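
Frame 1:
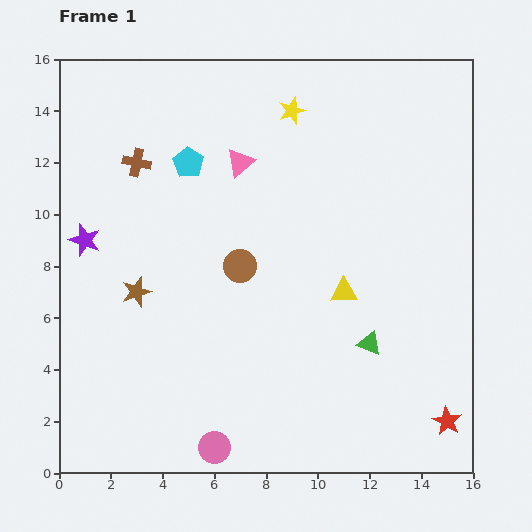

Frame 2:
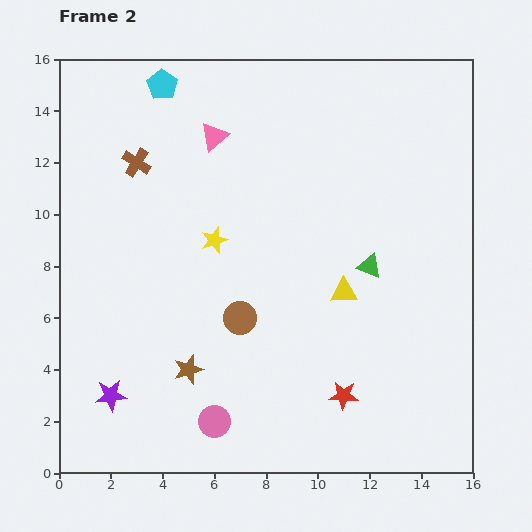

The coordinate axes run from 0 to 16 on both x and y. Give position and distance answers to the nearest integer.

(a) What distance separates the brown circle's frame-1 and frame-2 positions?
2

The brown circle moved from (7, 8) to (7, 6), a distance of √(0² + 2²) ≈ 2.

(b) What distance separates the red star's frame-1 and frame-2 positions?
4

The red star moved from (15, 2) to (11, 3), a distance of √(4² + 1²) ≈ 4.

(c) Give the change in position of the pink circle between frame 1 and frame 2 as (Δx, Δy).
(0, 1)

The pink circle was at (6, 1) in frame 1 and (6, 2) in frame 2.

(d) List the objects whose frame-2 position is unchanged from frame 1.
the yellow triangle, the brown cross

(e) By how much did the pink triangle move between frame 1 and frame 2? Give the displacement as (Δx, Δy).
(-1, 1)

The pink triangle was at (7, 12) in frame 1 and (6, 13) in frame 2.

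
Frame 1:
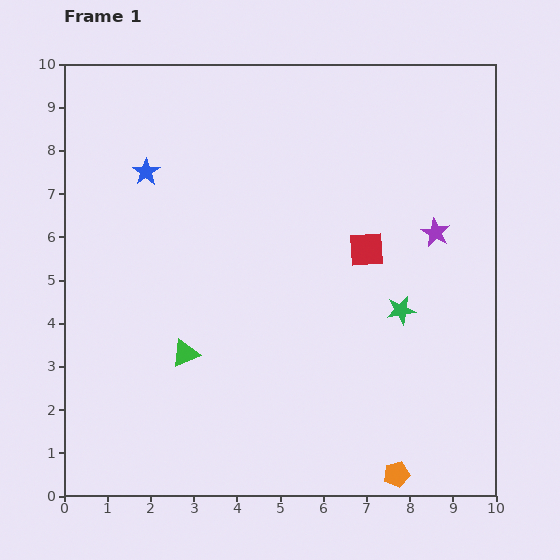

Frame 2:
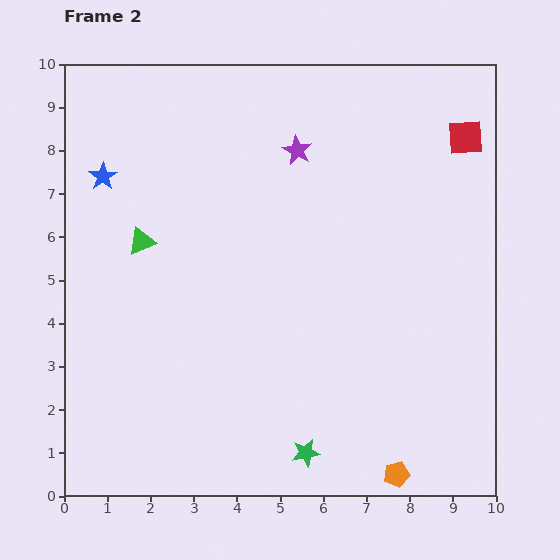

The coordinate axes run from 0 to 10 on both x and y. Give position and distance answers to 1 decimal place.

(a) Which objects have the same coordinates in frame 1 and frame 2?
the orange pentagon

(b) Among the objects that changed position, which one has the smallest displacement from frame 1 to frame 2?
the blue star

(moved 1.0)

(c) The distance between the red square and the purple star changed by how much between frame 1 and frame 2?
+2.3

Distance in frame 1: 1.6. Distance in frame 2: 3.9.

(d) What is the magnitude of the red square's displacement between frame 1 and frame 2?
3.5

The red square moved from (7.0, 5.7) to (9.3, 8.3), a distance of √(2.3² + 2.6²) ≈ 3.5.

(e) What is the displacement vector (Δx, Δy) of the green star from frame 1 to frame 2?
(-2.2, -3.3)

The green star was at (7.8, 4.3) in frame 1 and (5.6, 1.0) in frame 2.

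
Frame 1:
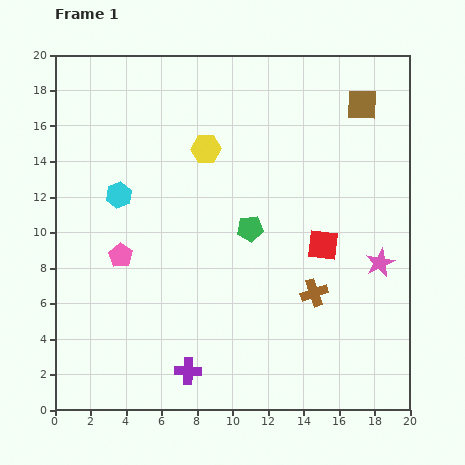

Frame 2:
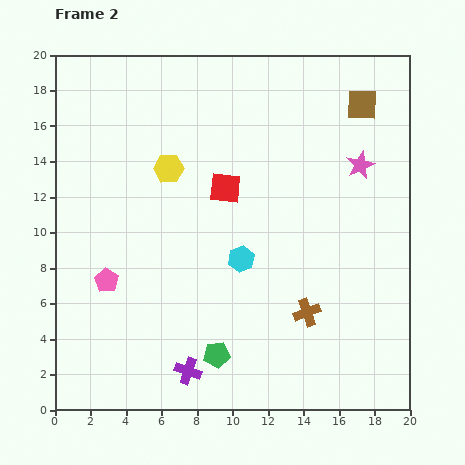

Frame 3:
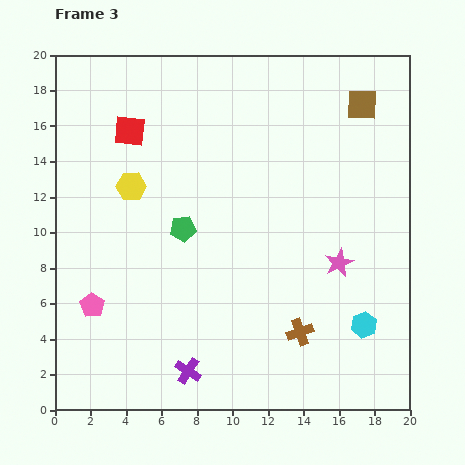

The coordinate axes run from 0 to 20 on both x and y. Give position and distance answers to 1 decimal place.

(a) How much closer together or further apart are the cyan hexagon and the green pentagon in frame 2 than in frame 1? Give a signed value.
-2.0

Distance in frame 1: 7.6. Distance in frame 2: 5.6.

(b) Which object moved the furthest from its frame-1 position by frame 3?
the cyan hexagon

(moved 15.6; next 12.6)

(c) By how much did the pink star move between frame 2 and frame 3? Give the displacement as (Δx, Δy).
(-1.2, -5.5)

The pink star was at (17.2, 13.8) in frame 2 and (16.0, 8.3) in frame 3.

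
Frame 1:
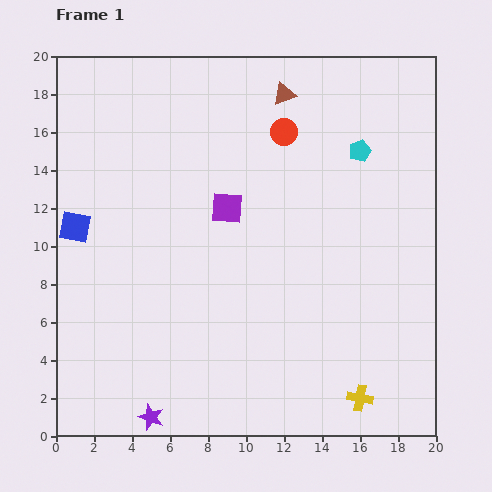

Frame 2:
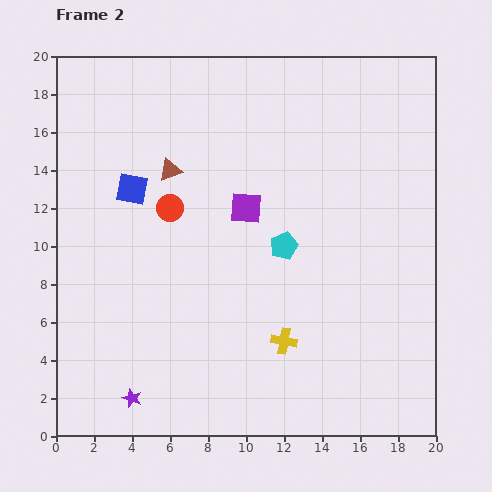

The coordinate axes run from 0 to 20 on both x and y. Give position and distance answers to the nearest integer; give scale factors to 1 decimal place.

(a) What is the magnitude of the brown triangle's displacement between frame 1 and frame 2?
7

The brown triangle moved from (12, 18) to (6, 14), a distance of √(6² + 4²) ≈ 7.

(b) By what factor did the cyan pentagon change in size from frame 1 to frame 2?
1.3×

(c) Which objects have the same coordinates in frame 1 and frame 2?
none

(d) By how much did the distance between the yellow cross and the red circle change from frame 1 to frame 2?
-6

Distance in frame 1: 15. Distance in frame 2: 9.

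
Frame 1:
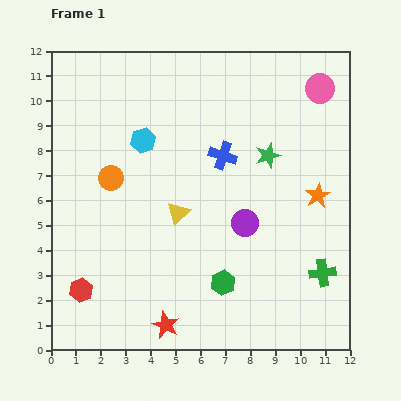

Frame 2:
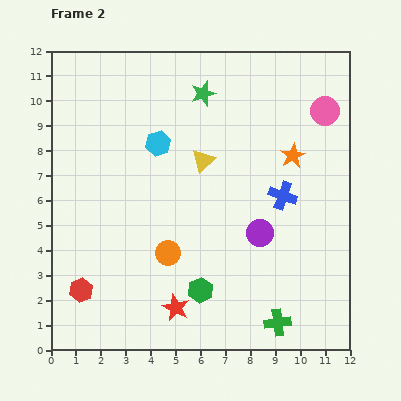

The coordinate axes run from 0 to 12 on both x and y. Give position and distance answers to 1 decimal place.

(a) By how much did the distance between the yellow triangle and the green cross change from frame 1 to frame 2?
+0.9

Distance in frame 1: 6.3. Distance in frame 2: 7.2.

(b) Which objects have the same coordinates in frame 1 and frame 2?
the red hexagon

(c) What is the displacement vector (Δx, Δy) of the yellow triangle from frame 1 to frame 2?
(1.0, 2.1)

The yellow triangle was at (5.1, 5.5) in frame 1 and (6.1, 7.6) in frame 2.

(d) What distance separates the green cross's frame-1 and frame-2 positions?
2.7

The green cross moved from (10.9, 3.1) to (9.1, 1.1), a distance of √(1.8² + 2.0²) ≈ 2.7.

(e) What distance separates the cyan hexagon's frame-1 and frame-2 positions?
0.6

The cyan hexagon moved from (3.7, 8.4) to (4.3, 8.3), a distance of √(0.6² + 0.1²) ≈ 0.6.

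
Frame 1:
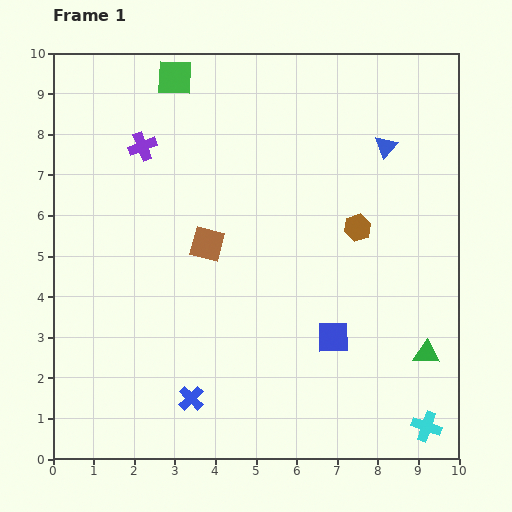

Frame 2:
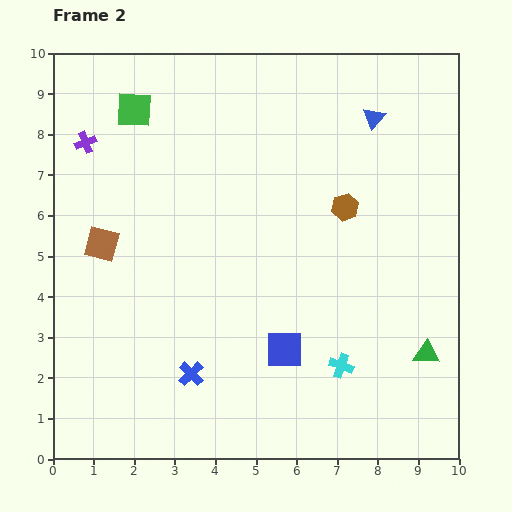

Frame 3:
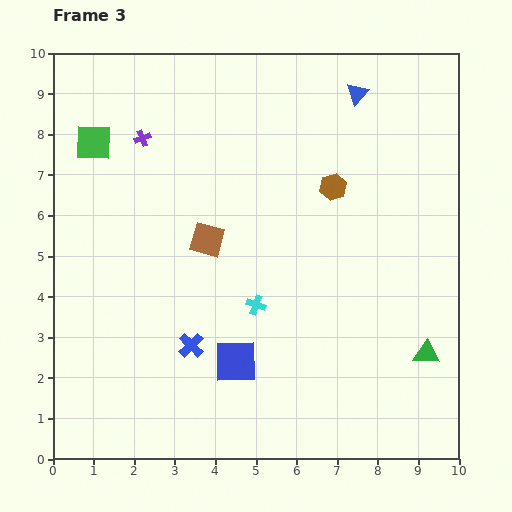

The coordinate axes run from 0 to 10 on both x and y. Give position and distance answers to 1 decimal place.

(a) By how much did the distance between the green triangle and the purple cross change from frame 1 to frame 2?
+1.2

Distance in frame 1: 8.7. Distance in frame 2: 9.9.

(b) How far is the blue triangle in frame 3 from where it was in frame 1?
1.5

The blue triangle moved from (8.2, 7.7) to (7.5, 9.0), a distance of √(0.7² + 1.3²) ≈ 1.5.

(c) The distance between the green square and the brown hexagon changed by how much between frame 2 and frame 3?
+0.3

Distance in frame 2: 5.7. Distance in frame 3: 6.0.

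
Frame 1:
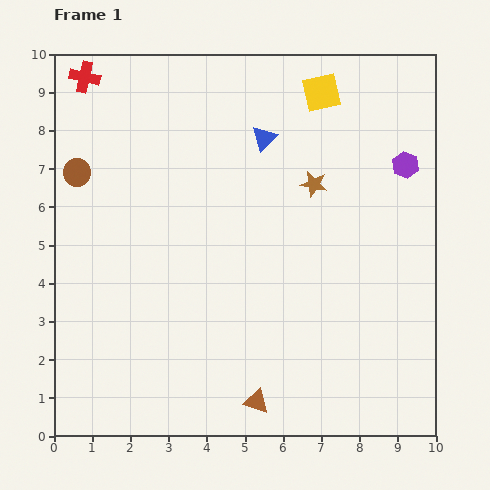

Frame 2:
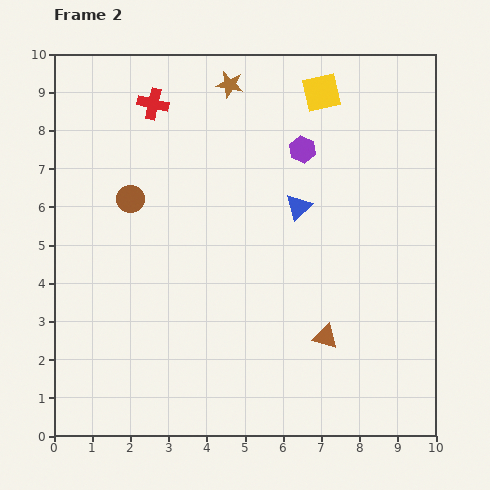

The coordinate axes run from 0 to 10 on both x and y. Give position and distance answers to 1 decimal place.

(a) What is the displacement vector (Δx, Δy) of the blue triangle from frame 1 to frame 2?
(0.9, -1.8)

The blue triangle was at (5.5, 7.8) in frame 1 and (6.4, 6.0) in frame 2.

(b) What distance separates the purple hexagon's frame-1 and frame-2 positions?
2.7

The purple hexagon moved from (9.2, 7.1) to (6.5, 7.5), a distance of √(2.7² + 0.4²) ≈ 2.7.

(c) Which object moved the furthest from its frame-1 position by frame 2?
the brown star

(moved 3.4; next 2.7)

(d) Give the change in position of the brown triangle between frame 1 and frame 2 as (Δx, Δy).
(1.8, 1.7)

The brown triangle was at (5.3, 0.9) in frame 1 and (7.1, 2.6) in frame 2.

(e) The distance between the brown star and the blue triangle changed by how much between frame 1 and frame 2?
+1.9

Distance in frame 1: 1.8. Distance in frame 2: 3.7.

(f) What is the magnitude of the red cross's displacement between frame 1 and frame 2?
1.9

The red cross moved from (0.8, 9.4) to (2.6, 8.7), a distance of √(1.8² + 0.7²) ≈ 1.9.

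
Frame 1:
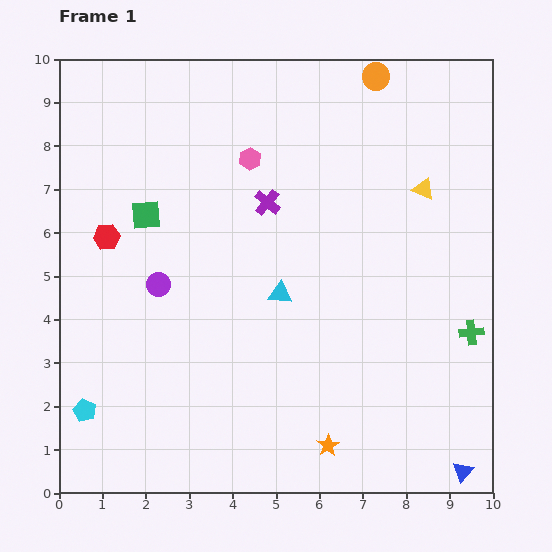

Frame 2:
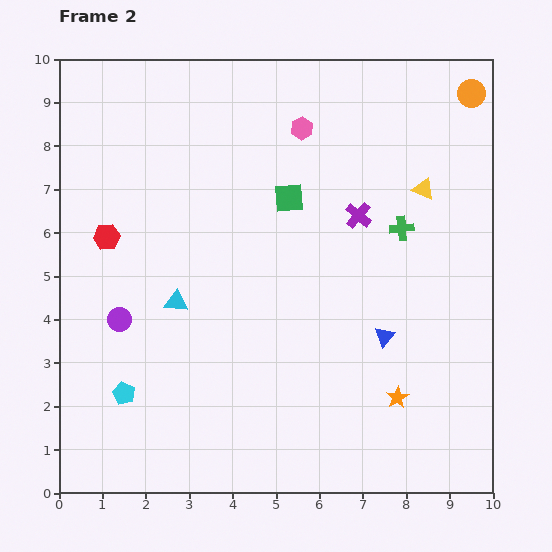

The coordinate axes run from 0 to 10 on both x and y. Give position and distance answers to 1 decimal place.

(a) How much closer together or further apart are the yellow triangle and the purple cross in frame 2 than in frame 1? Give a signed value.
-2.0

Distance in frame 1: 3.6. Distance in frame 2: 1.6.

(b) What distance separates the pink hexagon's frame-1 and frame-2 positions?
1.4

The pink hexagon moved from (4.4, 7.7) to (5.6, 8.4), a distance of √(1.2² + 0.7²) ≈ 1.4.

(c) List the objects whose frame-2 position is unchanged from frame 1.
the yellow triangle, the red hexagon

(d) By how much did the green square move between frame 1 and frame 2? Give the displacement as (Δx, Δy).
(3.3, 0.4)

The green square was at (2.0, 6.4) in frame 1 and (5.3, 6.8) in frame 2.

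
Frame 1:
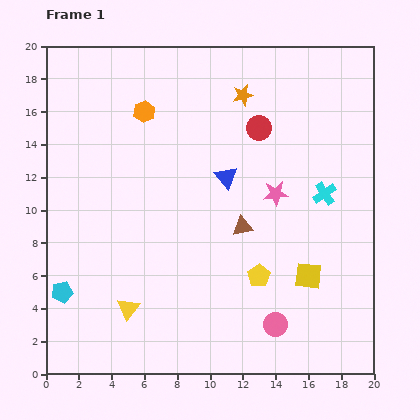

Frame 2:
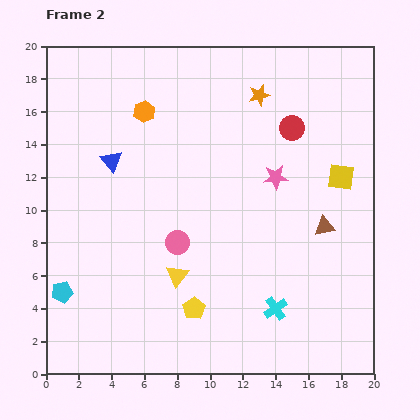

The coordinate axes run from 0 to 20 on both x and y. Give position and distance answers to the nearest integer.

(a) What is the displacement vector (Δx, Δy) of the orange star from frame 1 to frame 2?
(1, 0)

The orange star was at (12, 17) in frame 1 and (13, 17) in frame 2.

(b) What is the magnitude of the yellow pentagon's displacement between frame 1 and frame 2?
4

The yellow pentagon moved from (13, 6) to (9, 4), a distance of √(4² + 2²) ≈ 4.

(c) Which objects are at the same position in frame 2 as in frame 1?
the orange hexagon, the cyan pentagon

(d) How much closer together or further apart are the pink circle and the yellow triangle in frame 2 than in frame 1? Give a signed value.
-7

Distance in frame 1: 9. Distance in frame 2: 2.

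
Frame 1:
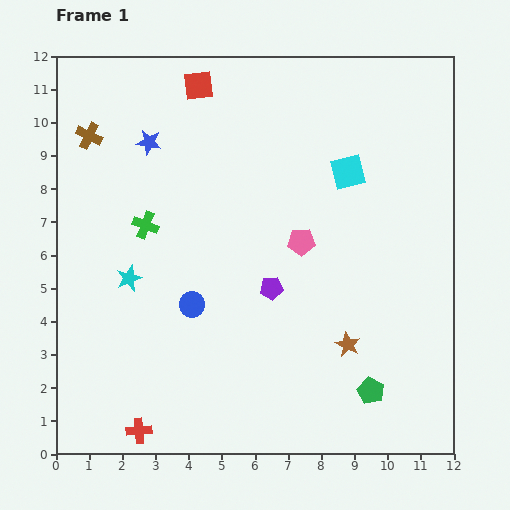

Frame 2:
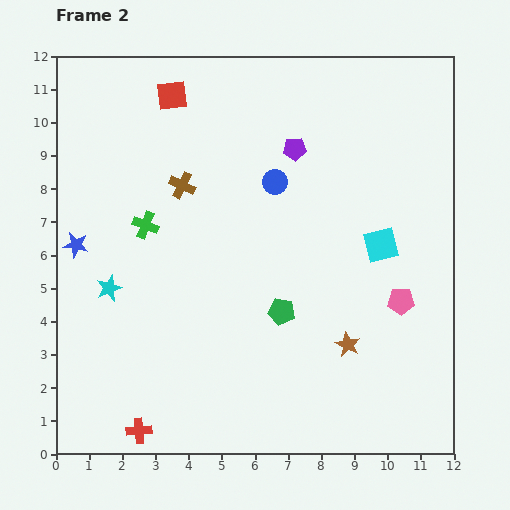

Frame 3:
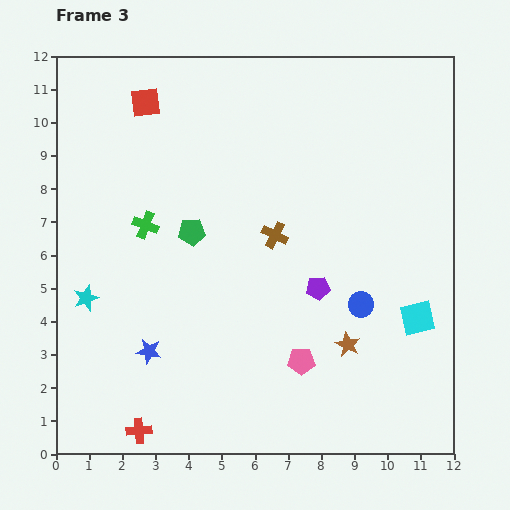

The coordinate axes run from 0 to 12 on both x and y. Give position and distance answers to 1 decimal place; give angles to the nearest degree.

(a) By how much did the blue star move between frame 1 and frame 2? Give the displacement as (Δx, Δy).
(-2.2, -3.1)

The blue star was at (2.8, 9.4) in frame 1 and (0.6, 6.3) in frame 2.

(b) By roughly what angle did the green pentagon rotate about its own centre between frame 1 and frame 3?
30° counter-clockwise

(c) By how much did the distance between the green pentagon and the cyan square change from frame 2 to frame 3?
+3.7

Distance in frame 2: 3.6. Distance in frame 3: 7.3.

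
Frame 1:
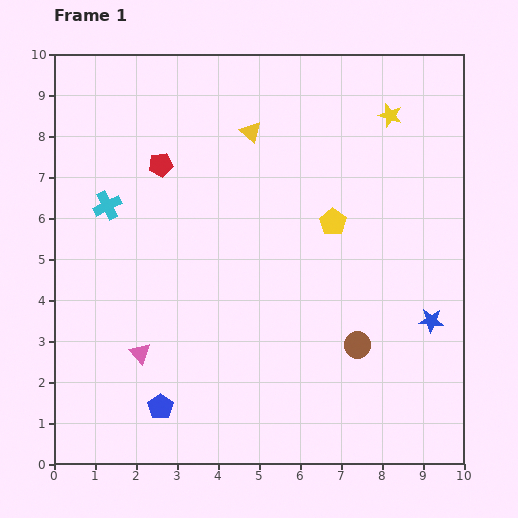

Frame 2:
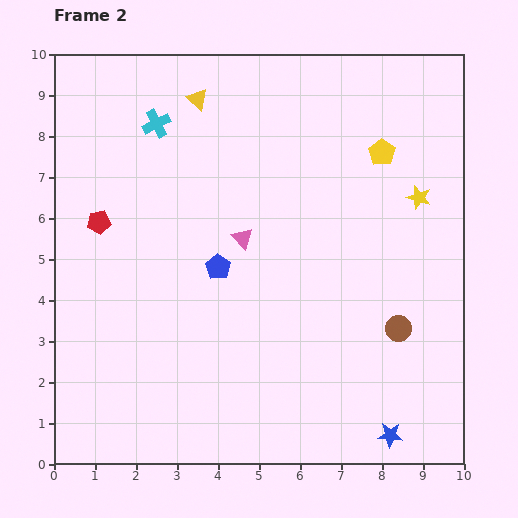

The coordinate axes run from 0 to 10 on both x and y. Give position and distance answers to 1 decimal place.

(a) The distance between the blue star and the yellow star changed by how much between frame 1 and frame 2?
+0.7

Distance in frame 1: 5.1. Distance in frame 2: 5.8.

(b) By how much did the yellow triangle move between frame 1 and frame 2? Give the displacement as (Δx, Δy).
(-1.3, 0.8)

The yellow triangle was at (4.8, 8.1) in frame 1 and (3.5, 8.9) in frame 2.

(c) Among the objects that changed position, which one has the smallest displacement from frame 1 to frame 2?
the brown circle

(moved 1.1)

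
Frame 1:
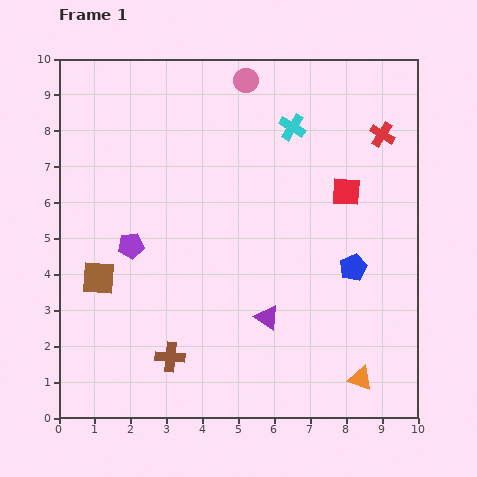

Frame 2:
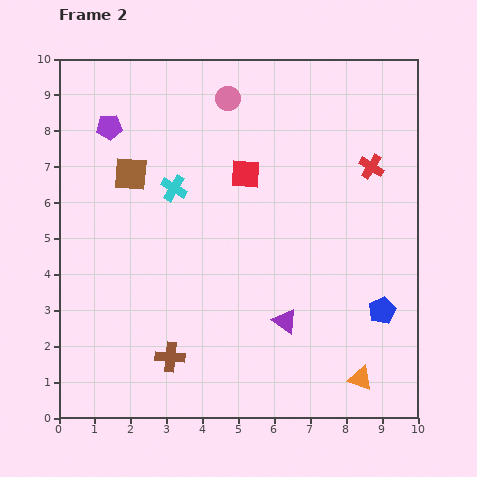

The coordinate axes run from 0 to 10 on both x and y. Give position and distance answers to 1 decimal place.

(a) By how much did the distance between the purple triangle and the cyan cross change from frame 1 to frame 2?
-0.5

Distance in frame 1: 5.3. Distance in frame 2: 4.8.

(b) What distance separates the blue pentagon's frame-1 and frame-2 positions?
1.4

The blue pentagon moved from (8.2, 4.2) to (9.0, 3.0), a distance of √(0.8² + 1.2²) ≈ 1.4.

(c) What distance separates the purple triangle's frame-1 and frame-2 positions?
0.5

The purple triangle moved from (5.8, 2.8) to (6.3, 2.7), a distance of √(0.5² + 0.1²) ≈ 0.5.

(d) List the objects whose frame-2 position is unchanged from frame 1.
the brown cross, the orange triangle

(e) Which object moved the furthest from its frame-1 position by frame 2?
the cyan cross

(moved 3.7; next 3.4)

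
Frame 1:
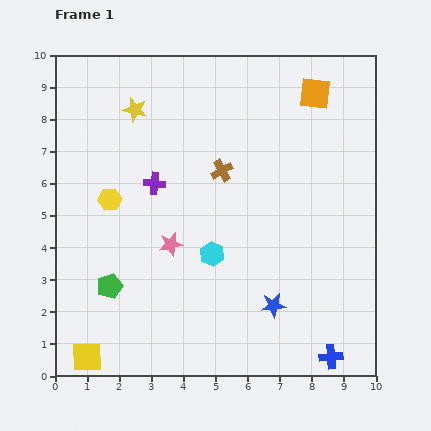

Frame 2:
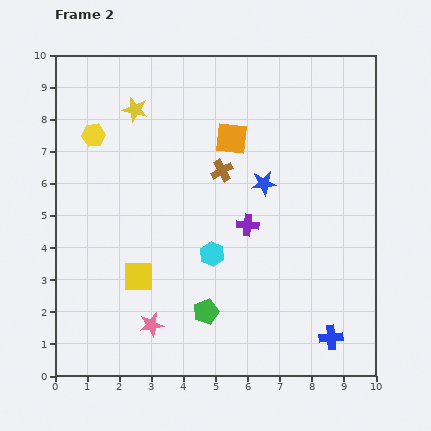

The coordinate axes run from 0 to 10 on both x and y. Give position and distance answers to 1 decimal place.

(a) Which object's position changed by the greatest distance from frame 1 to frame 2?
the blue star

(moved 3.8; next 3.2)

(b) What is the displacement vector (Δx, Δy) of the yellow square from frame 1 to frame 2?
(1.6, 2.5)

The yellow square was at (1.0, 0.6) in frame 1 and (2.6, 3.1) in frame 2.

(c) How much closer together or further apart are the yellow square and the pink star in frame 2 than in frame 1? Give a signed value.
-2.8

Distance in frame 1: 4.4. Distance in frame 2: 1.6.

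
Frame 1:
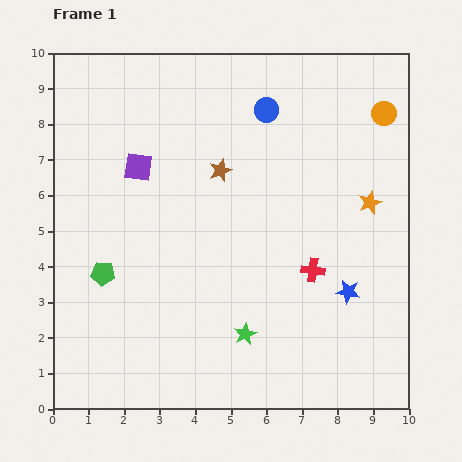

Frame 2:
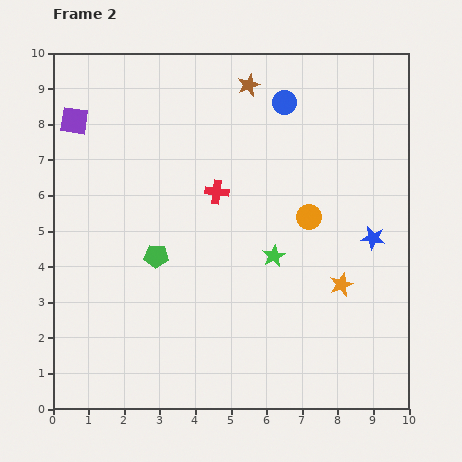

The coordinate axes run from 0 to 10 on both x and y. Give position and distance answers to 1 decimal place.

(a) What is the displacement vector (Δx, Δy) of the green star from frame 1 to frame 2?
(0.8, 2.2)

The green star was at (5.4, 2.1) in frame 1 and (6.2, 4.3) in frame 2.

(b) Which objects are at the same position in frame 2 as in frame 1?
none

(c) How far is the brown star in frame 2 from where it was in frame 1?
2.5

The brown star moved from (4.7, 6.7) to (5.5, 9.1), a distance of √(0.8² + 2.4²) ≈ 2.5.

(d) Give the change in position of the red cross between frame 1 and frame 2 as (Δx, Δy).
(-2.7, 2.2)

The red cross was at (7.3, 3.9) in frame 1 and (4.6, 6.1) in frame 2.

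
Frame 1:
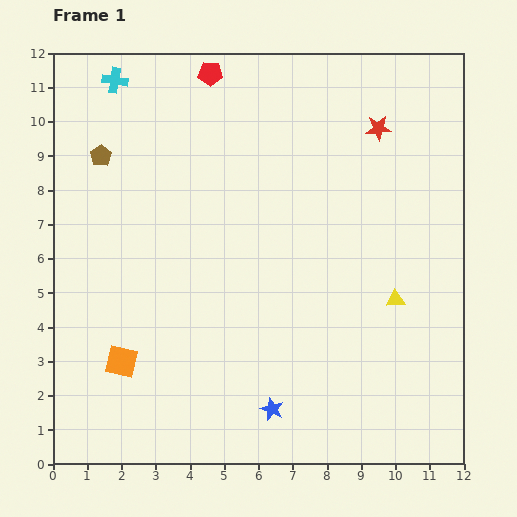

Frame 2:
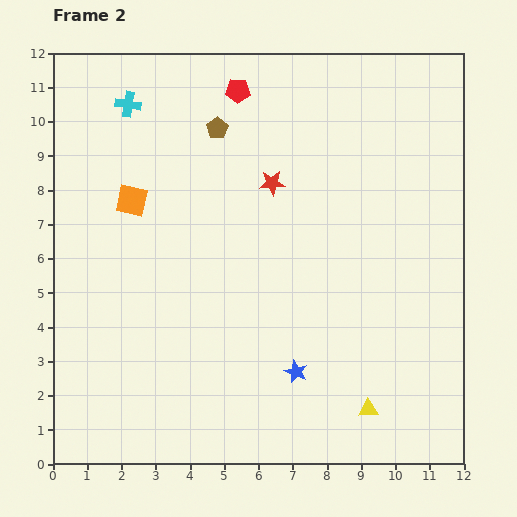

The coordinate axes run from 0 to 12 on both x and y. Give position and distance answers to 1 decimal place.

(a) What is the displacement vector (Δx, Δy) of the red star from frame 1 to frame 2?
(-3.1, -1.6)

The red star was at (9.5, 9.8) in frame 1 and (6.4, 8.2) in frame 2.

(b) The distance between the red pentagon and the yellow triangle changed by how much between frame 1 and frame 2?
+1.5

Distance in frame 1: 8.5. Distance in frame 2: 10.0.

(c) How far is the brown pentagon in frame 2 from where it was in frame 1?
3.5

The brown pentagon moved from (1.4, 9.0) to (4.8, 9.8), a distance of √(3.4² + 0.8²) ≈ 3.5.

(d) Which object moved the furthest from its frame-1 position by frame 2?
the orange square

(moved 4.7; next 3.5)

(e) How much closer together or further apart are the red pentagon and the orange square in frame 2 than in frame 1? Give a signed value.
-4.3

Distance in frame 1: 8.8. Distance in frame 2: 4.5.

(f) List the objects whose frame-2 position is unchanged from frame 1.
none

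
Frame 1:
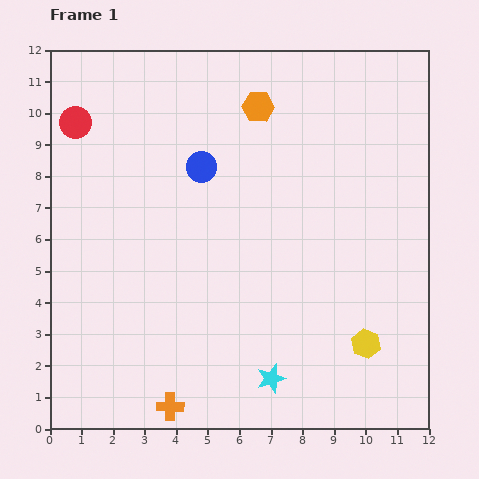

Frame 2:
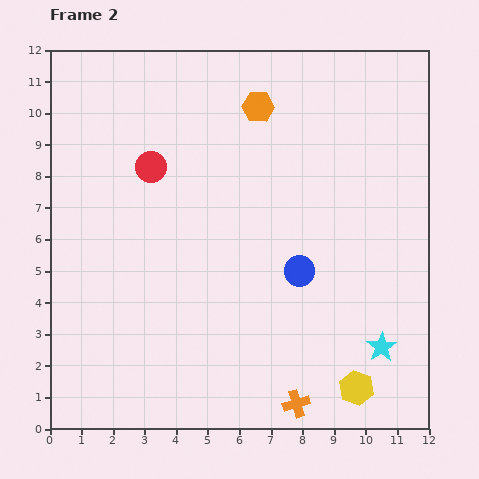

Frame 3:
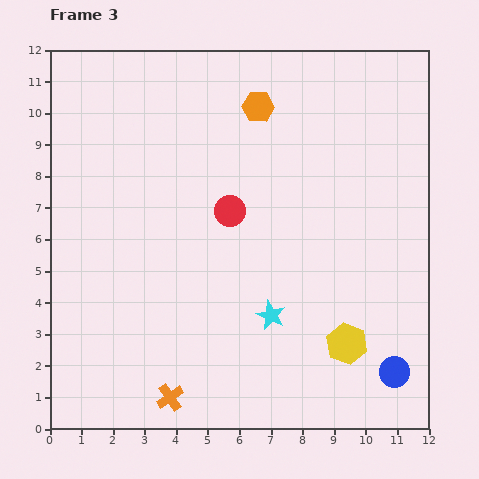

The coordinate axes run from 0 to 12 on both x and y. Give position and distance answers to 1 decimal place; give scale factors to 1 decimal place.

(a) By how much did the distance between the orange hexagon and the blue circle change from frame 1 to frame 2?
+2.8

Distance in frame 1: 2.6. Distance in frame 2: 5.4.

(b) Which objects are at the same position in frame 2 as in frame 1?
the orange hexagon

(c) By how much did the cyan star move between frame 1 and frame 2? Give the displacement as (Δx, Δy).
(3.5, 1.0)

The cyan star was at (7.0, 1.6) in frame 1 and (10.5, 2.6) in frame 2.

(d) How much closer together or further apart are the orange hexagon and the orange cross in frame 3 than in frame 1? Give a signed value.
-0.3

Distance in frame 1: 9.9. Distance in frame 3: 9.6.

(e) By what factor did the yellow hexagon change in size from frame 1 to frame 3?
1.4×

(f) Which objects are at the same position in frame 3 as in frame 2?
the orange hexagon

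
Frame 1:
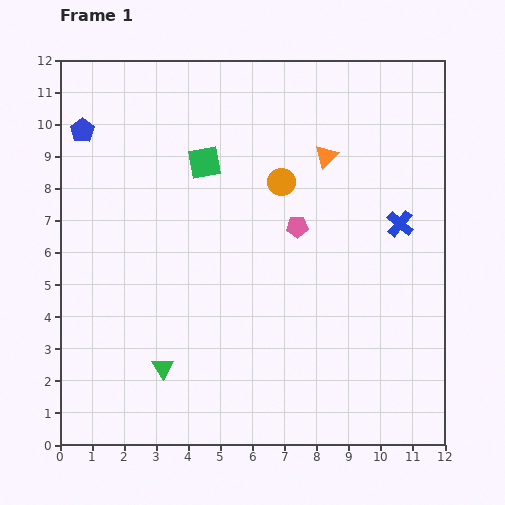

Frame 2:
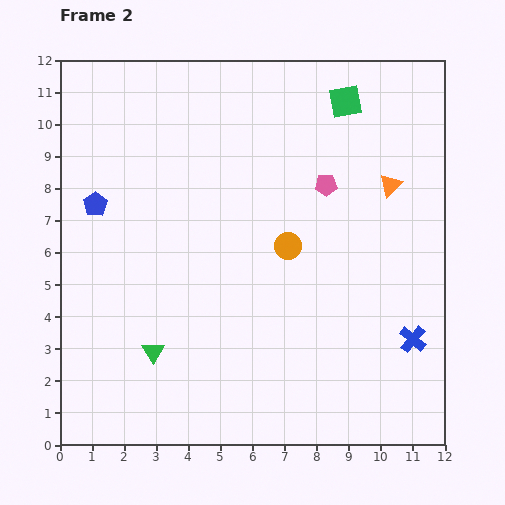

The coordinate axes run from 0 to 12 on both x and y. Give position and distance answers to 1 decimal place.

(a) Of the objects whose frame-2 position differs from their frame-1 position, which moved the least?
the green triangle

(moved 0.6)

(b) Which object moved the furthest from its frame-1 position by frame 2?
the green square

(moved 4.8; next 3.6)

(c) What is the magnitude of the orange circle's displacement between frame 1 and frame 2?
2.0

The orange circle moved from (6.9, 8.2) to (7.1, 6.2), a distance of √(0.2² + 2.0²) ≈ 2.0.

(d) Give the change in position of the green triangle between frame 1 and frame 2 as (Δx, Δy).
(-0.3, 0.5)

The green triangle was at (3.2, 2.4) in frame 1 and (2.9, 2.9) in frame 2.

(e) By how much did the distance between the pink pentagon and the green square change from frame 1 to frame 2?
-0.8

Distance in frame 1: 3.5. Distance in frame 2: 2.7.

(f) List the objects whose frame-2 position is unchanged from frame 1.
none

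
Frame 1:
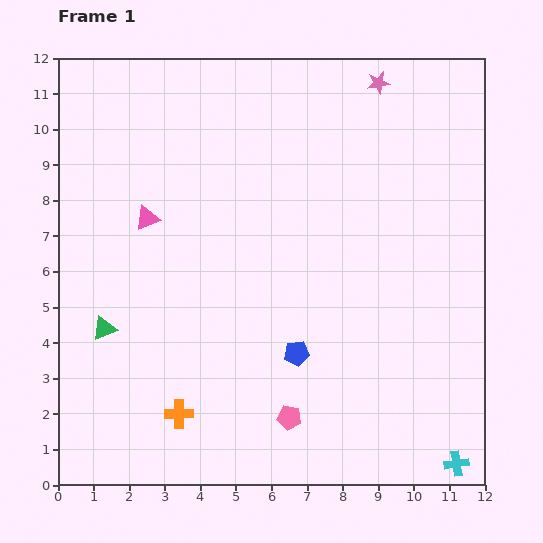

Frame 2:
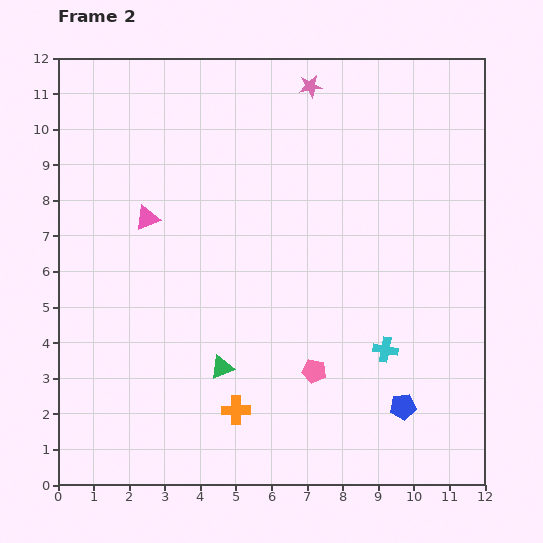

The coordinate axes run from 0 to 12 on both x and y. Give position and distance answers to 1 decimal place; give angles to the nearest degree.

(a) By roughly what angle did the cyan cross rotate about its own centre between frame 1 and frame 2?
18° clockwise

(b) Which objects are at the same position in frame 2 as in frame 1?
the pink triangle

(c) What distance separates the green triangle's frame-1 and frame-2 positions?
3.5

The green triangle moved from (1.3, 4.4) to (4.6, 3.3), a distance of √(3.3² + 1.1²) ≈ 3.5.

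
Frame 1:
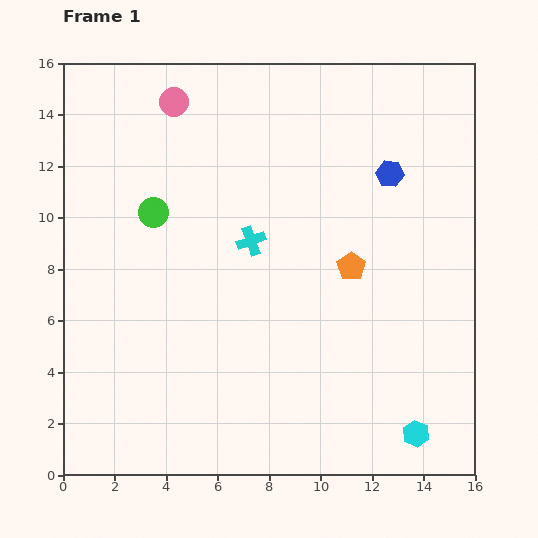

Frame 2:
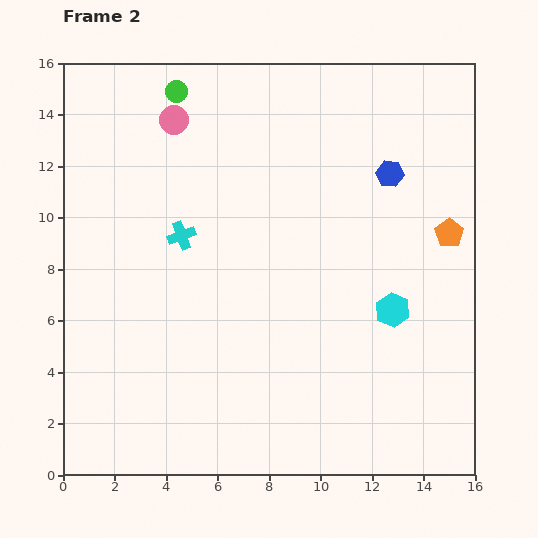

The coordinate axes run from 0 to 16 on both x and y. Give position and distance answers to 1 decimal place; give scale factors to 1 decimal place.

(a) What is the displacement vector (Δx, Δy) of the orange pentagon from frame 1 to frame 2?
(3.8, 1.3)

The orange pentagon was at (11.2, 8.1) in frame 1 and (15.0, 9.4) in frame 2.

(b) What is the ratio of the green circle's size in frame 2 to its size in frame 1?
0.7×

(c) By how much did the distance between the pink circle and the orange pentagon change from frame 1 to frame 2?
+2.2

Distance in frame 1: 9.4. Distance in frame 2: 11.6.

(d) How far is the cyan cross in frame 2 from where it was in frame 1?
2.7

The cyan cross moved from (7.3, 9.1) to (4.6, 9.3), a distance of √(2.7² + 0.2²) ≈ 2.7.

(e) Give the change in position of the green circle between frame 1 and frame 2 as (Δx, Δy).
(0.9, 4.7)

The green circle was at (3.5, 10.2) in frame 1 and (4.4, 14.9) in frame 2.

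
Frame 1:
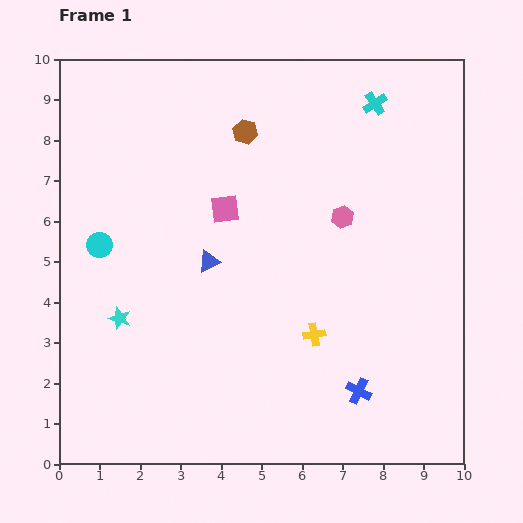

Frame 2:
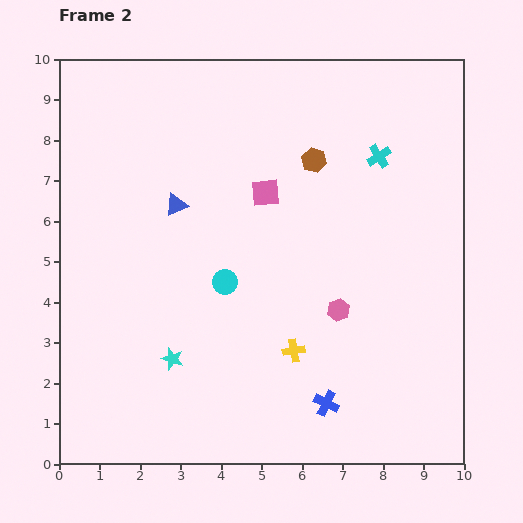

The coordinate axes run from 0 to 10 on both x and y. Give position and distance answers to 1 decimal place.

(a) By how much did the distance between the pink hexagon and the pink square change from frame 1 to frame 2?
+0.5

Distance in frame 1: 2.9. Distance in frame 2: 3.4.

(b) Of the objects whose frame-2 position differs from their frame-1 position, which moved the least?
the yellow cross

(moved 0.6)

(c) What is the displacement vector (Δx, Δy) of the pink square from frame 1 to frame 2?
(1.0, 0.4)

The pink square was at (4.1, 6.3) in frame 1 and (5.1, 6.7) in frame 2.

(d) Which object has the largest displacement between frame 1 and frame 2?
the cyan circle

(moved 3.2; next 2.3)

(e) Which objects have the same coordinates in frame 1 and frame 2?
none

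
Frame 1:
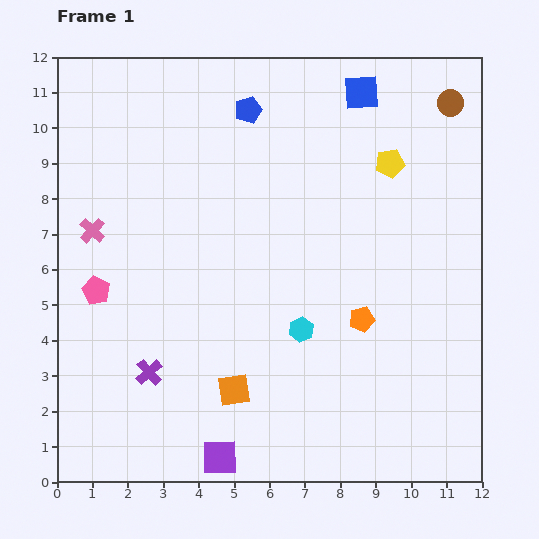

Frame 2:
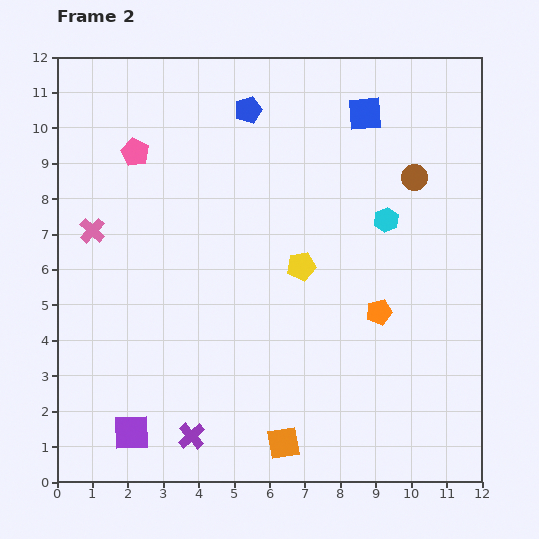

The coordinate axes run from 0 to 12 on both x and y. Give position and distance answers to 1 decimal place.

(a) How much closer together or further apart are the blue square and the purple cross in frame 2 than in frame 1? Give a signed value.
+0.4

Distance in frame 1: 9.9. Distance in frame 2: 10.3.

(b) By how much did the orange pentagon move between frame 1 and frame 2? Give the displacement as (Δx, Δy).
(0.5, 0.2)

The orange pentagon was at (8.6, 4.6) in frame 1 and (9.1, 4.8) in frame 2.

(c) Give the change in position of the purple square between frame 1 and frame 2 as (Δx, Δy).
(-2.5, 0.7)

The purple square was at (4.6, 0.7) in frame 1 and (2.1, 1.4) in frame 2.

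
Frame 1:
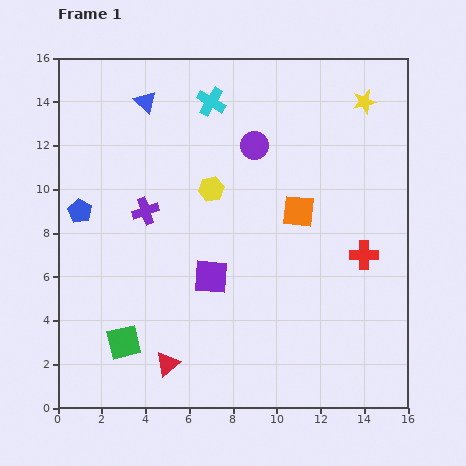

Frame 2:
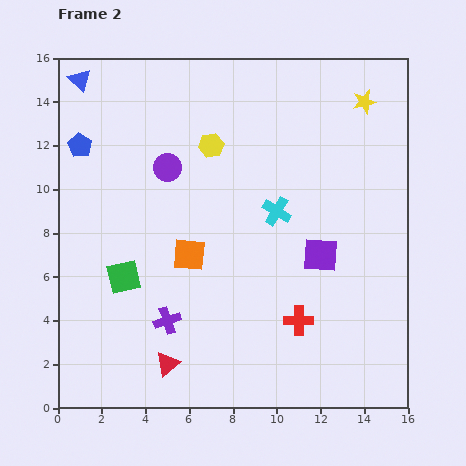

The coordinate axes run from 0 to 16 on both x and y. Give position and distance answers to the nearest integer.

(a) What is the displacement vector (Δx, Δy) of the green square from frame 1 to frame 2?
(0, 3)

The green square was at (3, 3) in frame 1 and (3, 6) in frame 2.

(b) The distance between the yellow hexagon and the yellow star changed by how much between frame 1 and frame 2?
-1

Distance in frame 1: 8. Distance in frame 2: 7.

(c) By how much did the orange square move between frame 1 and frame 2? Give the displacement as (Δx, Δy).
(-5, -2)

The orange square was at (11, 9) in frame 1 and (6, 7) in frame 2.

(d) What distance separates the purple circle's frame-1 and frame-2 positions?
4

The purple circle moved from (9, 12) to (5, 11), a distance of √(4² + 1²) ≈ 4.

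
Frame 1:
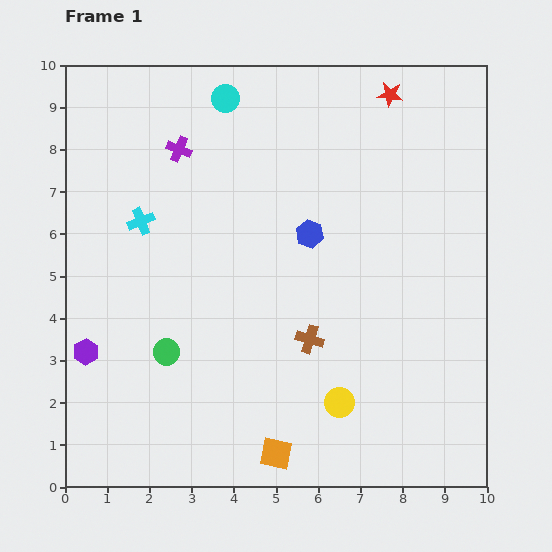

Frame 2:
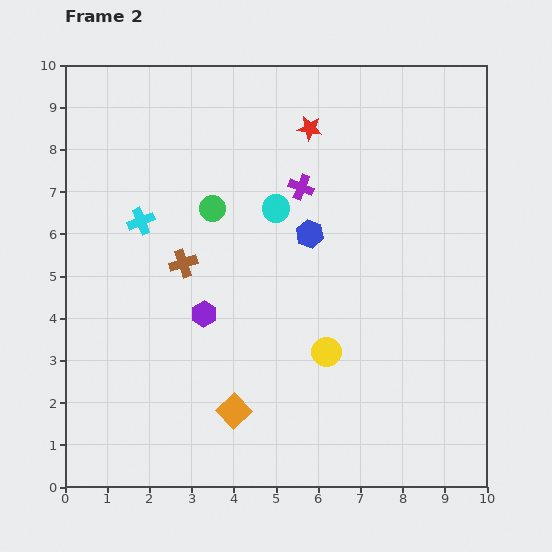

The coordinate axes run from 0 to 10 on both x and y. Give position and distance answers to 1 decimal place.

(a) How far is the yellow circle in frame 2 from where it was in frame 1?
1.2

The yellow circle moved from (6.5, 2.0) to (6.2, 3.2), a distance of √(0.3² + 1.2²) ≈ 1.2.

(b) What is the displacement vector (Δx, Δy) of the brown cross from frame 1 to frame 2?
(-3.0, 1.8)

The brown cross was at (5.8, 3.5) in frame 1 and (2.8, 5.3) in frame 2.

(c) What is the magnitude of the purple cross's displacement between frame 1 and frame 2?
3.0

The purple cross moved from (2.7, 8.0) to (5.6, 7.1), a distance of √(2.9² + 0.9²) ≈ 3.0.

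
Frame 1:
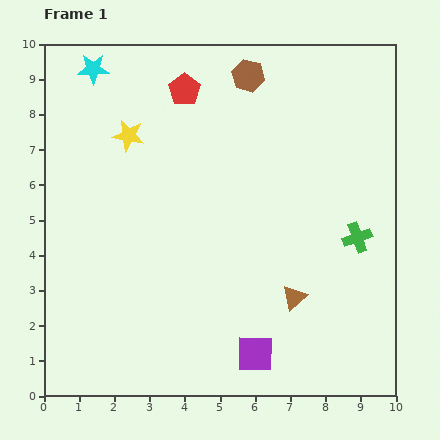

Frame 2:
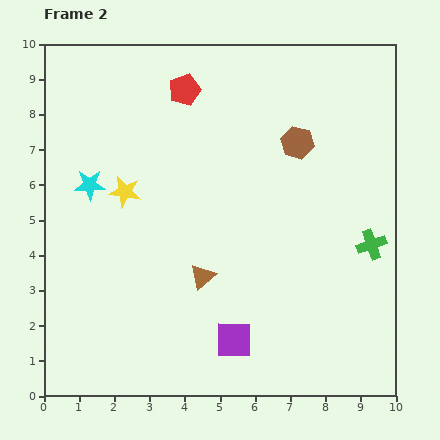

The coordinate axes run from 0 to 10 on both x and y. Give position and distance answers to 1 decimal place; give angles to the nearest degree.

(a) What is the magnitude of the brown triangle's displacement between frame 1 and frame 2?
2.7

The brown triangle moved from (7.1, 2.8) to (4.5, 3.4), a distance of √(2.6² + 0.6²) ≈ 2.7.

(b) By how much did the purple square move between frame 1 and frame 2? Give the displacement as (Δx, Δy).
(-0.6, 0.4)

The purple square was at (6.0, 1.2) in frame 1 and (5.4, 1.6) in frame 2.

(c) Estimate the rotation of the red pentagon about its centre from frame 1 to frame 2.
16° clockwise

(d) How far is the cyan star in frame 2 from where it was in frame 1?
3.3

The cyan star moved from (1.4, 9.3) to (1.3, 6.0), a distance of √(0.1² + 3.3²) ≈ 3.3.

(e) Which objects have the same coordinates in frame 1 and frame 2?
the red pentagon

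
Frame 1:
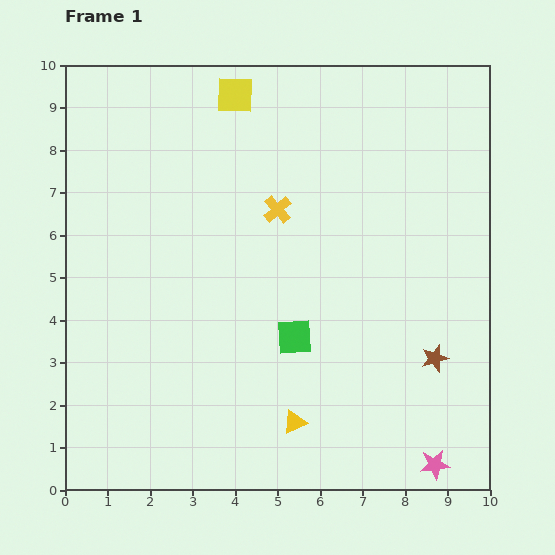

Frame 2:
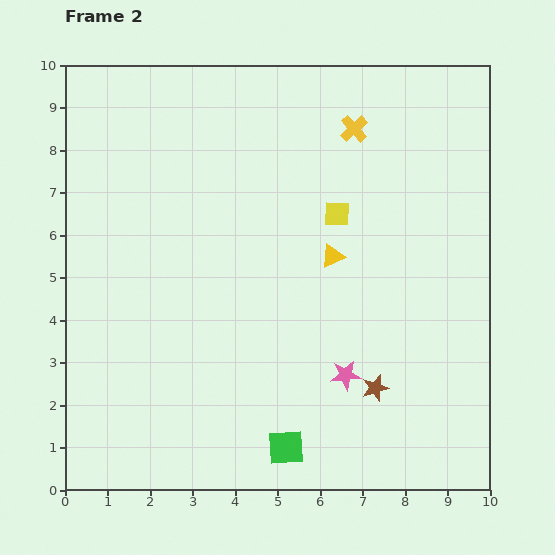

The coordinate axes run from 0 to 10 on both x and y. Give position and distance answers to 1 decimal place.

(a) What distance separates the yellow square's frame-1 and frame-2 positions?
3.7

The yellow square moved from (4.0, 9.3) to (6.4, 6.5), a distance of √(2.4² + 2.8²) ≈ 3.7.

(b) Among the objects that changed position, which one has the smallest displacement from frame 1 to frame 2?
the brown star

(moved 1.6)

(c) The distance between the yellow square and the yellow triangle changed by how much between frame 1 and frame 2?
-6.8

Distance in frame 1: 7.8. Distance in frame 2: 1.0.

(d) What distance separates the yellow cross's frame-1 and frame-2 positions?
2.6

The yellow cross moved from (5.0, 6.6) to (6.8, 8.5), a distance of √(1.8² + 1.9²) ≈ 2.6.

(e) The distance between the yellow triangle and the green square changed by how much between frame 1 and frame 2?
+2.6

Distance in frame 1: 2.0. Distance in frame 2: 4.6.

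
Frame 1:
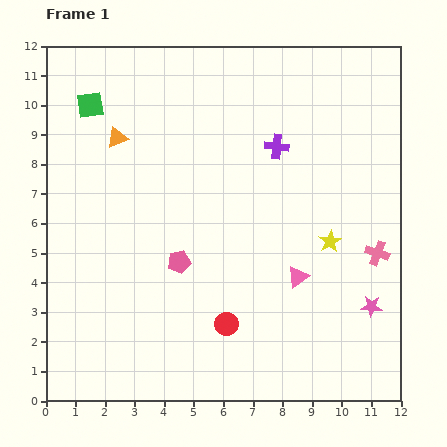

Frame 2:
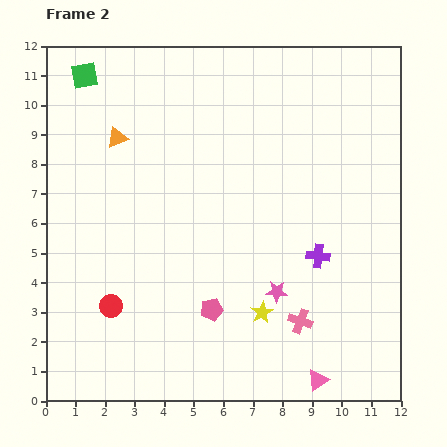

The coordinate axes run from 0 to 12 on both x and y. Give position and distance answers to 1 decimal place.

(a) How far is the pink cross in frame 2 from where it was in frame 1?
3.5

The pink cross moved from (11.2, 5.0) to (8.6, 2.7), a distance of √(2.6² + 2.3²) ≈ 3.5.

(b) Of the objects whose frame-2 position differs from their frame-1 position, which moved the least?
the green square

(moved 1.0)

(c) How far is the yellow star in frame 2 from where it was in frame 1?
3.3

The yellow star moved from (9.6, 5.4) to (7.3, 3.0), a distance of √(2.3² + 2.4²) ≈ 3.3.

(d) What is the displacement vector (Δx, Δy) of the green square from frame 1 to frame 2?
(-0.2, 1.0)

The green square was at (1.5, 10.0) in frame 1 and (1.3, 11.0) in frame 2.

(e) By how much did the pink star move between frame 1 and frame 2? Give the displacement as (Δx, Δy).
(-3.2, 0.5)

The pink star was at (11.0, 3.2) in frame 1 and (7.8, 3.7) in frame 2.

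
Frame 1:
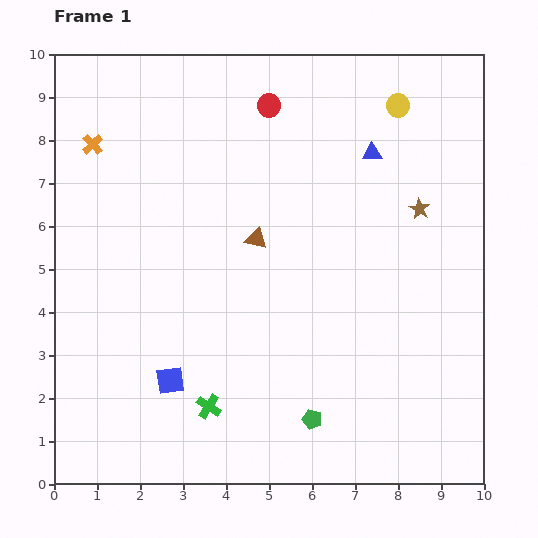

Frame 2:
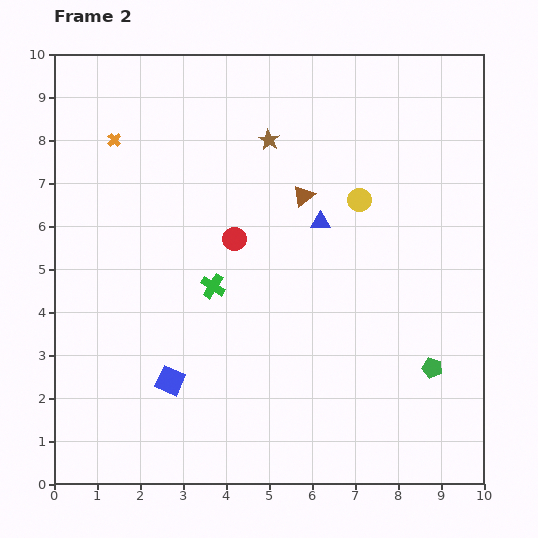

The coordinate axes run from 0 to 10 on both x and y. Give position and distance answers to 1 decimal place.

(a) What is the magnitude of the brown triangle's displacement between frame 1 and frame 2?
1.5

The brown triangle moved from (4.7, 5.7) to (5.8, 6.7), a distance of √(1.1² + 1.0²) ≈ 1.5.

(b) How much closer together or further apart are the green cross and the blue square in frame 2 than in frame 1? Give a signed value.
+1.3

Distance in frame 1: 1.1. Distance in frame 2: 2.4.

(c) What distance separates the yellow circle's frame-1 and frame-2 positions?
2.4

The yellow circle moved from (8.0, 8.8) to (7.1, 6.6), a distance of √(0.9² + 2.2²) ≈ 2.4.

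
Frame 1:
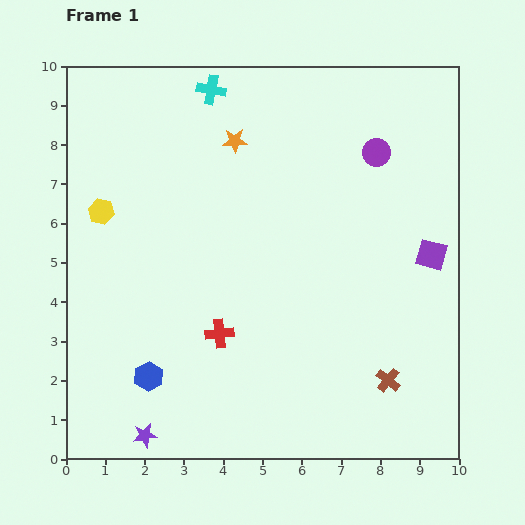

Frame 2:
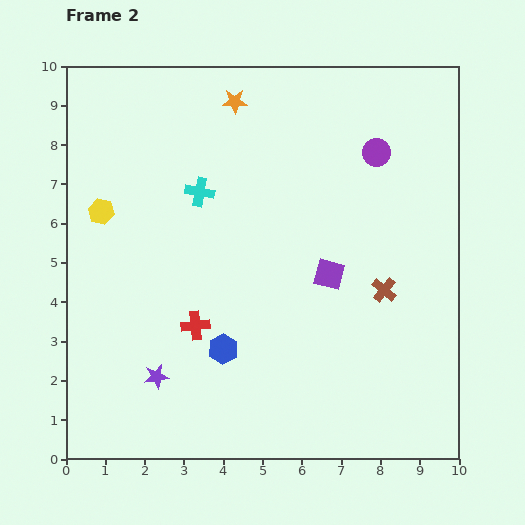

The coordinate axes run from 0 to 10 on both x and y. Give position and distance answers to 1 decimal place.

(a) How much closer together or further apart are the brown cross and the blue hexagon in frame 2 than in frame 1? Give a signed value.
-1.7

Distance in frame 1: 6.1. Distance in frame 2: 4.4.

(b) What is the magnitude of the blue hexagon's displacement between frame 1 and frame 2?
2.0

The blue hexagon moved from (2.1, 2.1) to (4.0, 2.8), a distance of √(1.9² + 0.7²) ≈ 2.0.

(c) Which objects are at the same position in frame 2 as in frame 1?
the yellow hexagon, the purple circle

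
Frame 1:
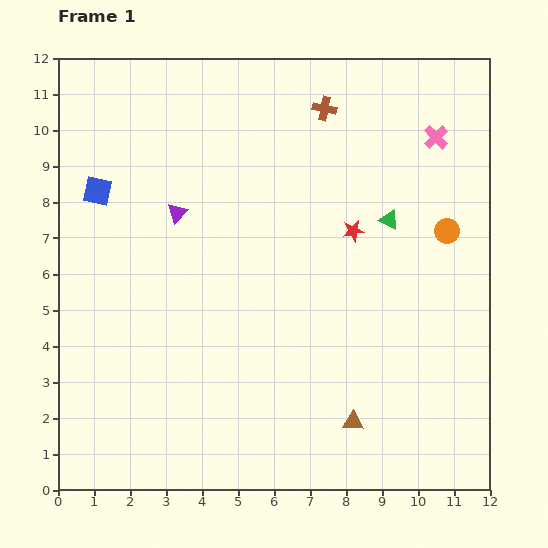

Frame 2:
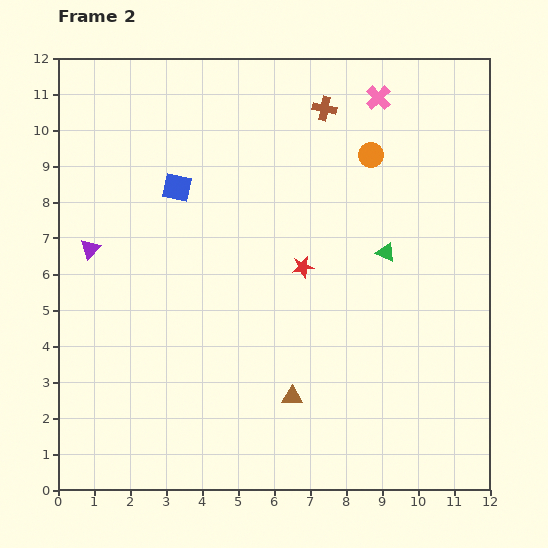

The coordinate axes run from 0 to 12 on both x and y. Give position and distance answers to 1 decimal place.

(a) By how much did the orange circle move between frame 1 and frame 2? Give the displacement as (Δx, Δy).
(-2.1, 2.1)

The orange circle was at (10.8, 7.2) in frame 1 and (8.7, 9.3) in frame 2.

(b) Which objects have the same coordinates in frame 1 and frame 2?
the brown cross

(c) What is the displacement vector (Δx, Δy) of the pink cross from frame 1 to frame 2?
(-1.6, 1.1)

The pink cross was at (10.5, 9.8) in frame 1 and (8.9, 10.9) in frame 2.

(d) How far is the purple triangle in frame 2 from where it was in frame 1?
2.6

The purple triangle moved from (3.3, 7.7) to (0.9, 6.7), a distance of √(2.4² + 1.0²) ≈ 2.6.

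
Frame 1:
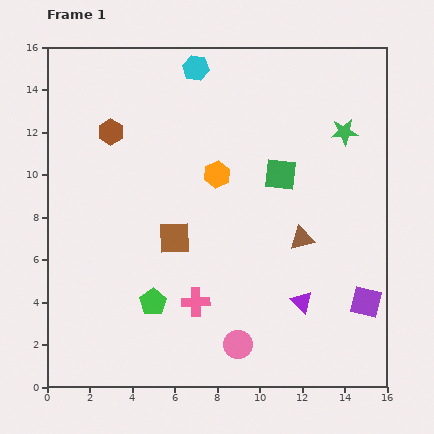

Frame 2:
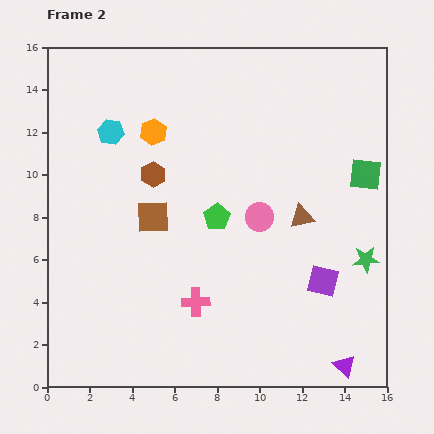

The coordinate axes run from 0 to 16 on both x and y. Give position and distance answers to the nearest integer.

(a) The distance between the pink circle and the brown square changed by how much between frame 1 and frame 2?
-1

Distance in frame 1: 6. Distance in frame 2: 5.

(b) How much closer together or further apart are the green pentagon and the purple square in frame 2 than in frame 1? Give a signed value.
-4

Distance in frame 1: 10. Distance in frame 2: 6.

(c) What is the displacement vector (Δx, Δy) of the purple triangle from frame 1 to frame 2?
(2, -3)

The purple triangle was at (12, 4) in frame 1 and (14, 1) in frame 2.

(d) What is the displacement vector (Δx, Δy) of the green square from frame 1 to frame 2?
(4, 0)

The green square was at (11, 10) in frame 1 and (15, 10) in frame 2.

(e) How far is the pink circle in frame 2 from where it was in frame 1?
6

The pink circle moved from (9, 2) to (10, 8), a distance of √(1² + 6²) ≈ 6.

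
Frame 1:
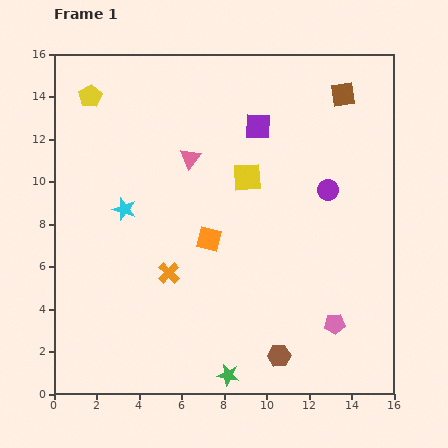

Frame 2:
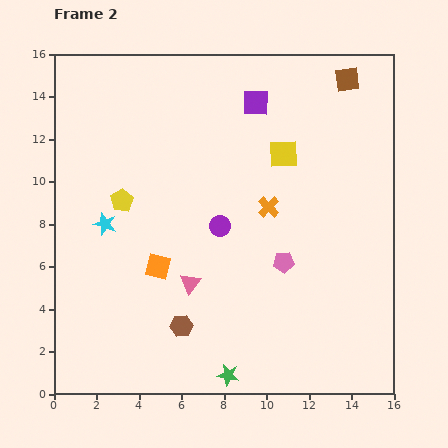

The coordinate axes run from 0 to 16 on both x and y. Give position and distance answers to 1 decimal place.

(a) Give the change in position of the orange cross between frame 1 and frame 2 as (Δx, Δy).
(4.7, 3.1)

The orange cross was at (5.4, 5.7) in frame 1 and (10.1, 8.8) in frame 2.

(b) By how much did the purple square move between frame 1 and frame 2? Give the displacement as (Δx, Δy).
(-0.1, 1.1)

The purple square was at (9.6, 12.6) in frame 1 and (9.5, 13.7) in frame 2.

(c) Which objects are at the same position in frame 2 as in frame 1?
the green star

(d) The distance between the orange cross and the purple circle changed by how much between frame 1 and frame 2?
-6.0

Distance in frame 1: 8.5. Distance in frame 2: 2.5.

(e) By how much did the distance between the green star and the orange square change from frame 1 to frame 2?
-0.4

Distance in frame 1: 6.5. Distance in frame 2: 6.1.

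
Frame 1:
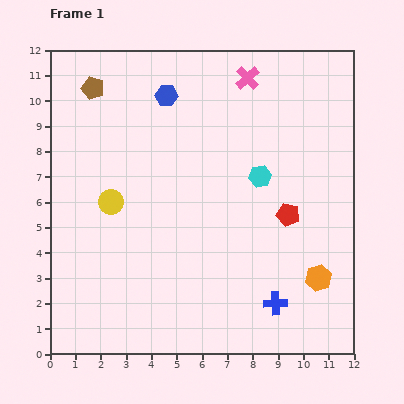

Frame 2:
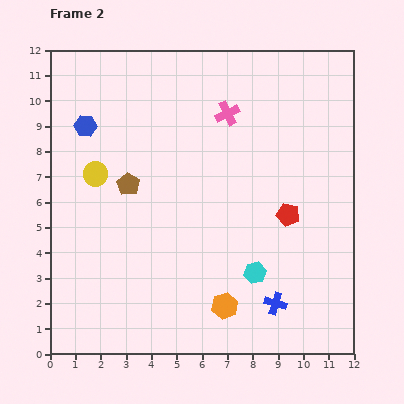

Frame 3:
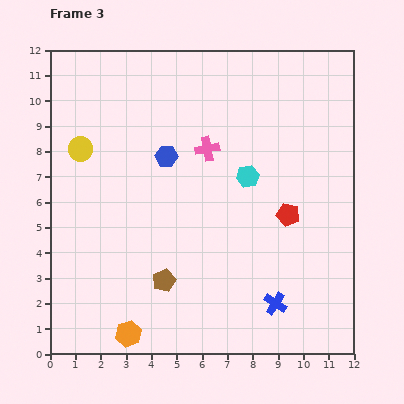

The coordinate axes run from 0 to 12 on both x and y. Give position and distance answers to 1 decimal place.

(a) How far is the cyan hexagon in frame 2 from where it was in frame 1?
3.8

The cyan hexagon moved from (8.3, 7.0) to (8.1, 3.2), a distance of √(0.2² + 3.8²) ≈ 3.8.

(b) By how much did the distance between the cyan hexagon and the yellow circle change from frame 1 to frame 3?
+0.7

Distance in frame 1: 6.0. Distance in frame 3: 6.7.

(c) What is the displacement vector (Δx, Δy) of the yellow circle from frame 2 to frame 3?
(-0.6, 1.0)

The yellow circle was at (1.8, 7.1) in frame 2 and (1.2, 8.1) in frame 3.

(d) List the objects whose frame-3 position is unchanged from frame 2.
the red pentagon, the blue cross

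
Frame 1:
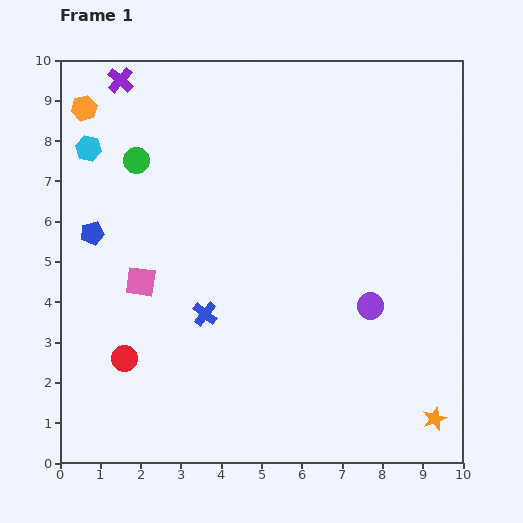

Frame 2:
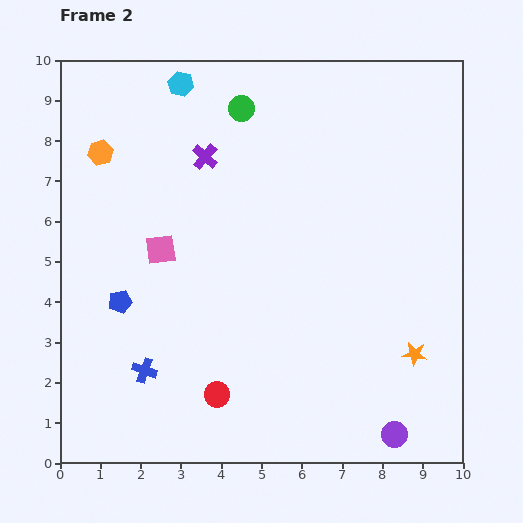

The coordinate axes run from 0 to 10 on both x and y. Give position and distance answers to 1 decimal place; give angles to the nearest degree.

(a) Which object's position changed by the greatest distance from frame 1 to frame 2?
the purple circle

(moved 3.3; next 2.9)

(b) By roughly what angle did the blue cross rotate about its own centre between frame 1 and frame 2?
19° counter-clockwise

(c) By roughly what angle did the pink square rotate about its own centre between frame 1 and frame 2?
17° counter-clockwise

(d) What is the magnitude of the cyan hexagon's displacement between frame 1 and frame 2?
2.8

The cyan hexagon moved from (0.7, 7.8) to (3.0, 9.4), a distance of √(2.3² + 1.6²) ≈ 2.8.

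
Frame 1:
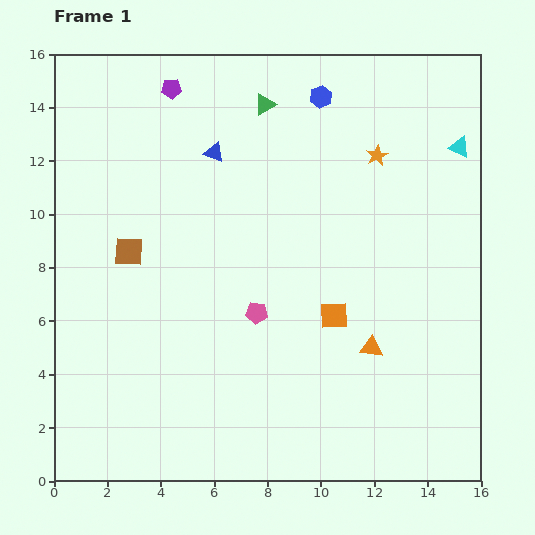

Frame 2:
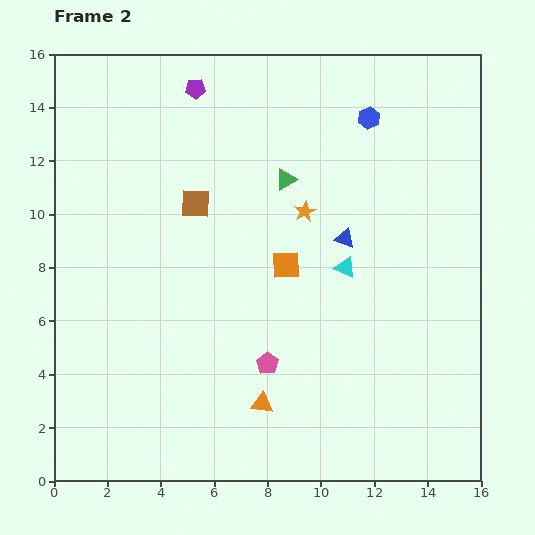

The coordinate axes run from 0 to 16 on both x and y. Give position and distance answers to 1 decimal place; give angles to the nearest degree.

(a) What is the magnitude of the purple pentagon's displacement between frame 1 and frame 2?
0.9

The purple pentagon moved from (4.4, 14.7) to (5.3, 14.7), a distance of √(0.9² + 0.0²) ≈ 0.9.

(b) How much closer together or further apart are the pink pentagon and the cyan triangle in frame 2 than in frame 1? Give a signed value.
-5.2

Distance in frame 1: 9.8. Distance in frame 2: 4.6.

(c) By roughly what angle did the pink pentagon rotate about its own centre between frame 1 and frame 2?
29° clockwise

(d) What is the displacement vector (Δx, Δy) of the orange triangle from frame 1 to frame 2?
(-4.1, -2.1)

The orange triangle was at (11.9, 5.0) in frame 1 and (7.8, 2.9) in frame 2.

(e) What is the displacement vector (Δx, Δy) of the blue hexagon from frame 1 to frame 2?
(1.8, -0.8)

The blue hexagon was at (10.0, 14.4) in frame 1 and (11.8, 13.6) in frame 2.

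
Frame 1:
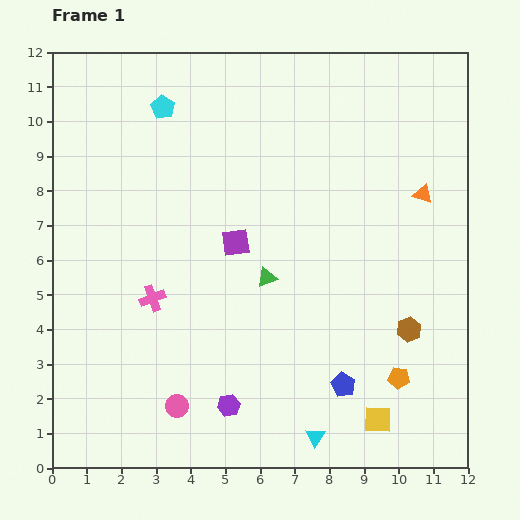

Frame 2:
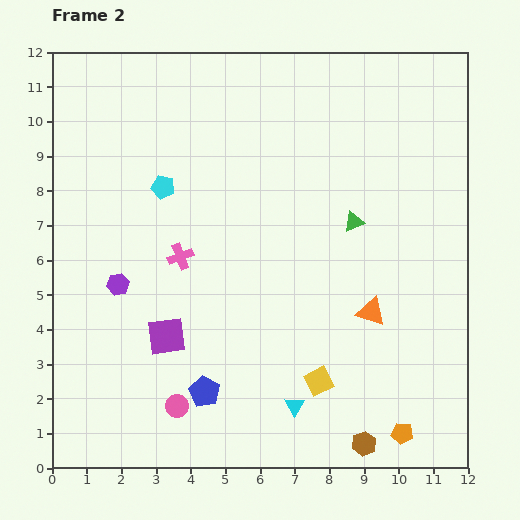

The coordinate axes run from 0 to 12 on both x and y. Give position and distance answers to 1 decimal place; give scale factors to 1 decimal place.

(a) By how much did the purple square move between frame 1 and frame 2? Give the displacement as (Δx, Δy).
(-2.0, -2.7)

The purple square was at (5.3, 6.5) in frame 1 and (3.3, 3.8) in frame 2.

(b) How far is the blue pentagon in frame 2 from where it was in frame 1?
4.0

The blue pentagon moved from (8.4, 2.4) to (4.4, 2.2), a distance of √(4.0² + 0.2²) ≈ 4.0.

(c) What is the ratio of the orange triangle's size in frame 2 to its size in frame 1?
1.5×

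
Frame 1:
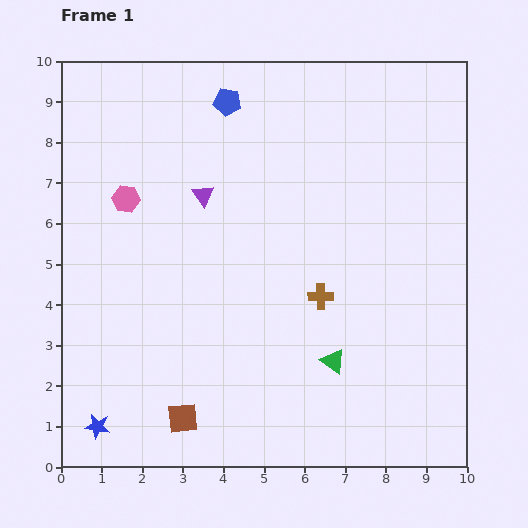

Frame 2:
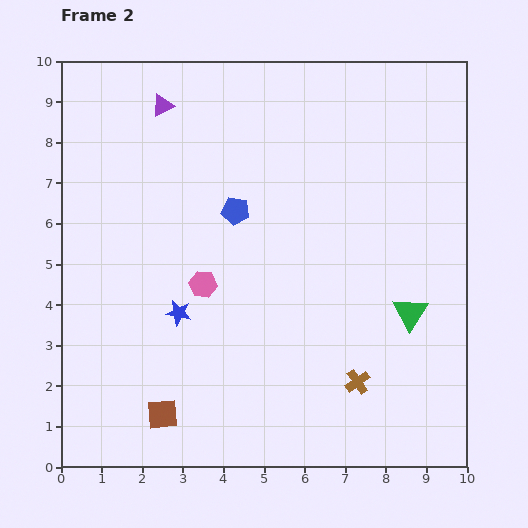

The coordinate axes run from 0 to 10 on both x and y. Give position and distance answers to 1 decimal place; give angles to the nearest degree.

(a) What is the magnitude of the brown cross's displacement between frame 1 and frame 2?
2.3

The brown cross moved from (6.4, 4.2) to (7.3, 2.1), a distance of √(0.9² + 2.1²) ≈ 2.3.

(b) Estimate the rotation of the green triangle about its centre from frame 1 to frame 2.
27° clockwise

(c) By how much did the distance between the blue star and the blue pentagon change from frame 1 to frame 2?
-5.7

Distance in frame 1: 8.6. Distance in frame 2: 2.9.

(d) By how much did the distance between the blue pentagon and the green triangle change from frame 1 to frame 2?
-1.9

Distance in frame 1: 6.9. Distance in frame 2: 5.0.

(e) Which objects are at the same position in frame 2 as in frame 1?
none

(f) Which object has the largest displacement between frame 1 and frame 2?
the blue star

(moved 3.4; next 2.8)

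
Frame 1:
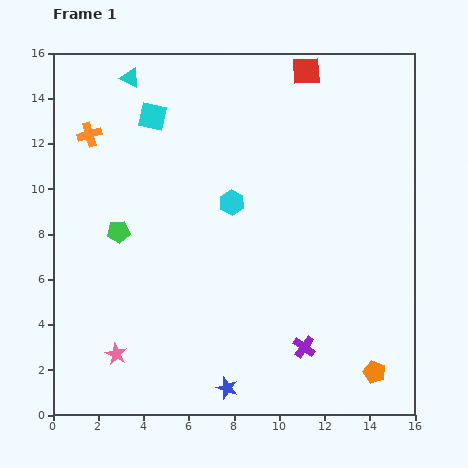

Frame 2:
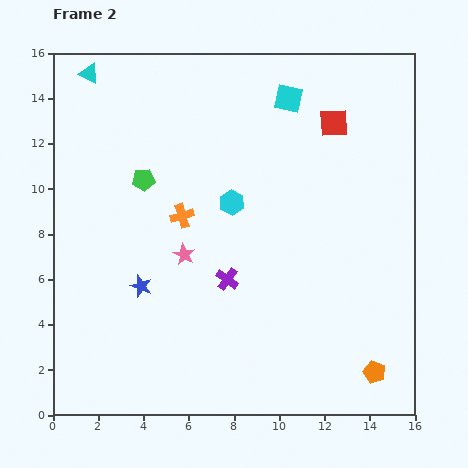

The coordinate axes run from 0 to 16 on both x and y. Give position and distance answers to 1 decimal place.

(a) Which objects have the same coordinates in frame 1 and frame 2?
the cyan hexagon, the orange pentagon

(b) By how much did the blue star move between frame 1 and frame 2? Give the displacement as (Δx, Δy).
(-3.8, 4.5)

The blue star was at (7.7, 1.2) in frame 1 and (3.9, 5.7) in frame 2.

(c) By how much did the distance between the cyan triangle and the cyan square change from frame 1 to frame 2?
+6.9

Distance in frame 1: 2.0. Distance in frame 2: 8.9.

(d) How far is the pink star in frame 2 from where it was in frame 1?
5.3

The pink star moved from (2.8, 2.7) to (5.8, 7.1), a distance of √(3.0² + 4.4²) ≈ 5.3.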